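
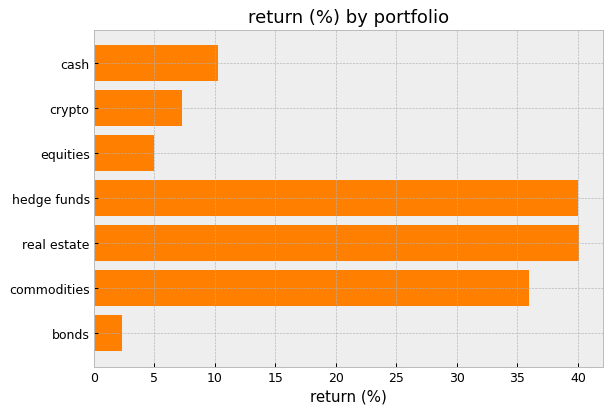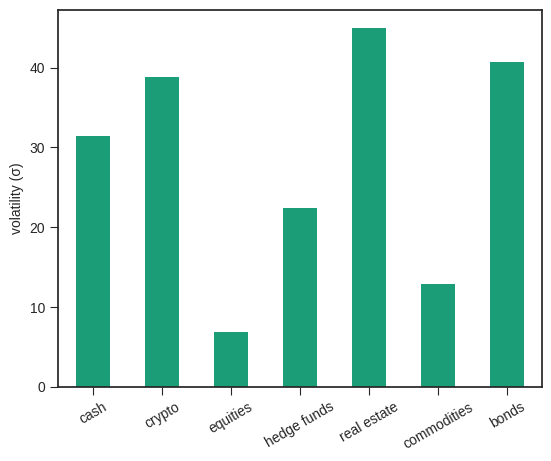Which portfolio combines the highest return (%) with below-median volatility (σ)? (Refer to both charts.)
Chart 2 median volatility (σ) ≈ 30; below-median portfolios: equities, hedge funds, commodities. Among those, hedge funds has the highest return (%) (≈ 40).

hedge funds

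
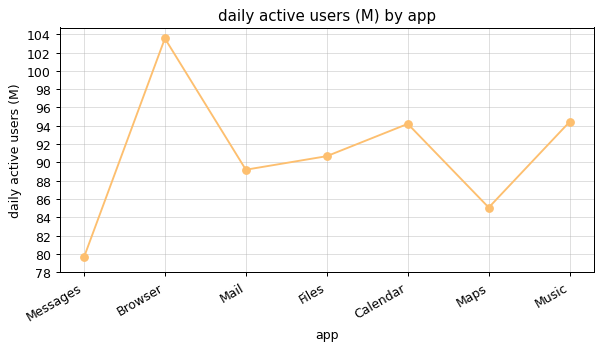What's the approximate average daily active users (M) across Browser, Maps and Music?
≈ 95

(104 + 86 + 94) / 3 ≈ 95.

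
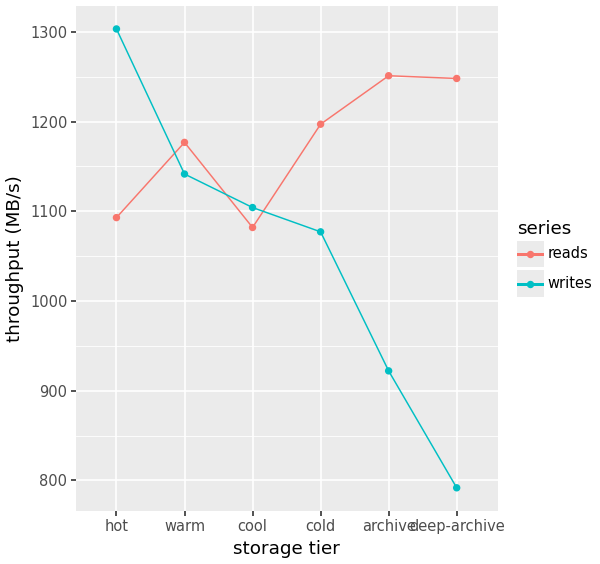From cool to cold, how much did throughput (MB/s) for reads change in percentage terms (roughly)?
≈ +9.1%

cool ≈ 1100, cold ≈ 1200; (1200 − 1100) / 1100 ≈ +9.1%.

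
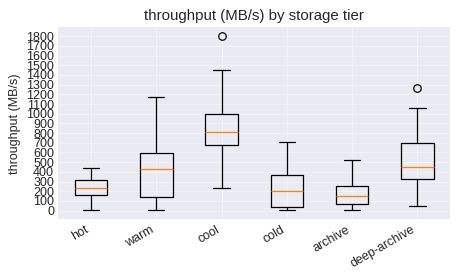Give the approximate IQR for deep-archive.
Q3 ≈ 700, Q1 ≈ 300; IQR ≈ 400.

≈ 400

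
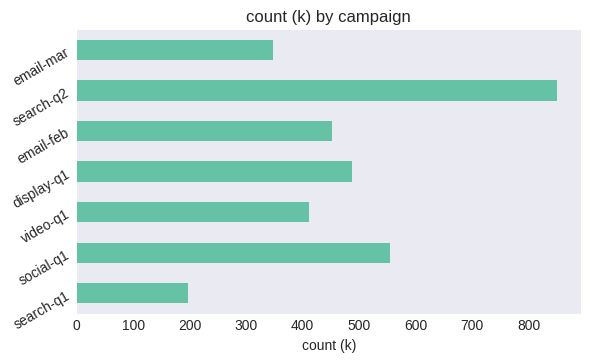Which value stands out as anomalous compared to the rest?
search-q2

search-q2 ≈ 800; the rest sit between ≈ 200 and ≈ 600.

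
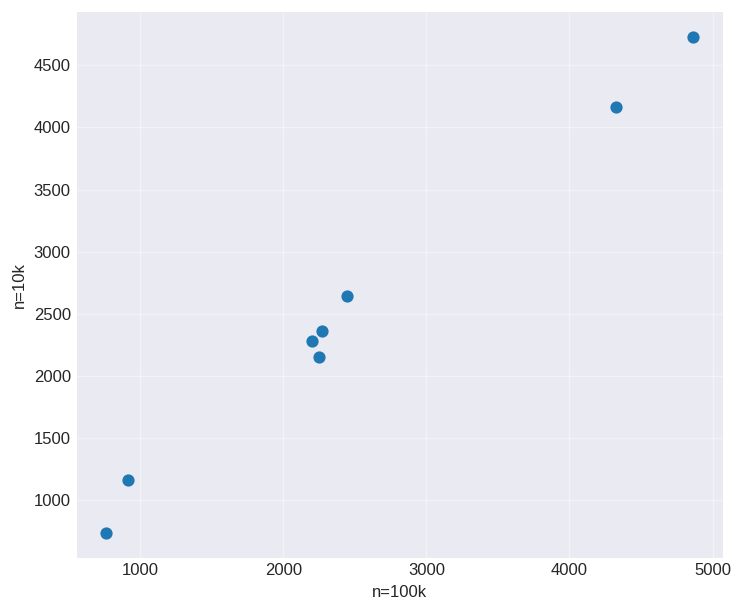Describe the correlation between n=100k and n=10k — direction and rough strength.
Points are positively correlated; strong (|r| ≈ 1.0).

positive, strong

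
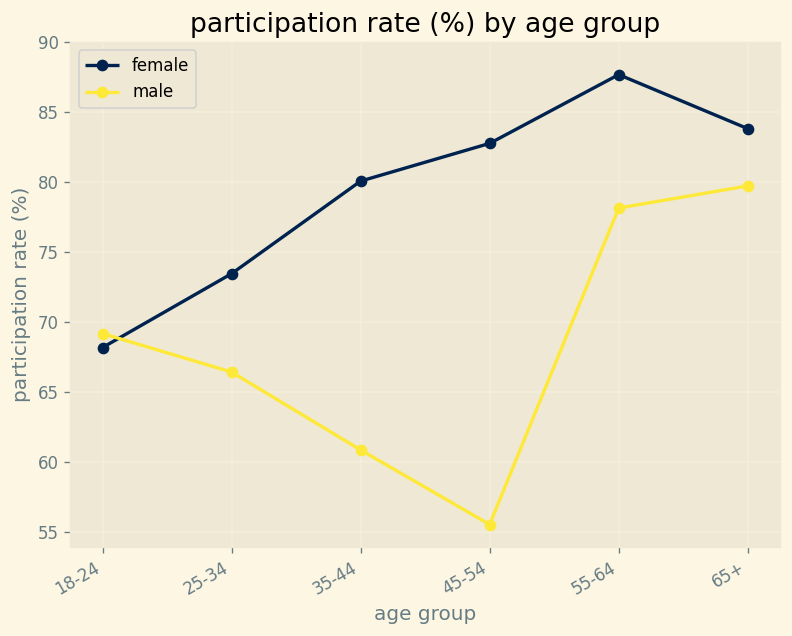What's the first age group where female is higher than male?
18-24: female ≈ 70 vs male ≈ 70 (not yet); 25-34: female ≈ 75 vs male ≈ 65 (first crossover).

25-34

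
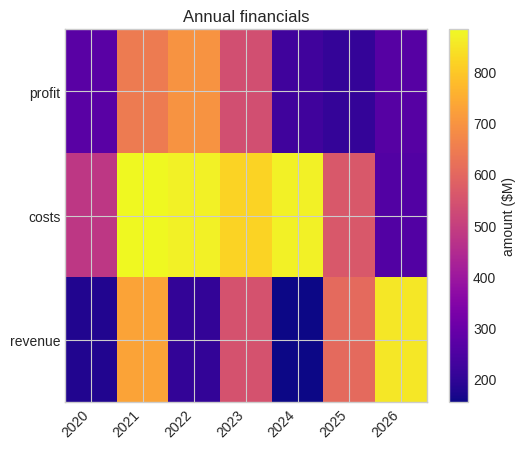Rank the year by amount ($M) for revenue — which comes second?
Top 3 for revenue: 2026 ≈ 900, 2021 ≈ 700, 2025 ≈ 600.

2021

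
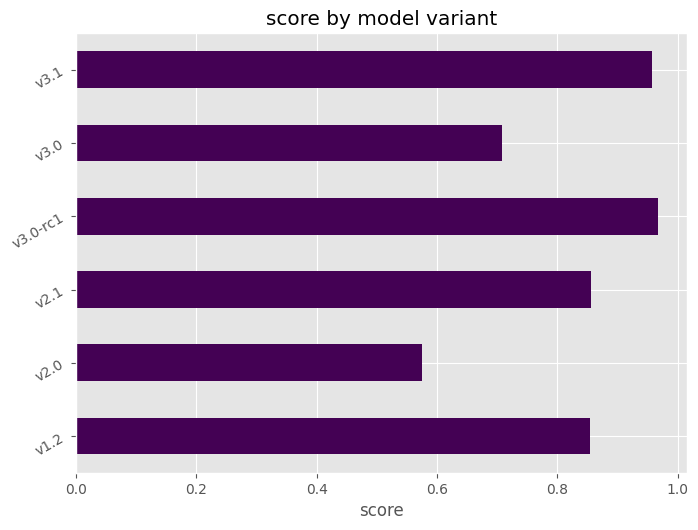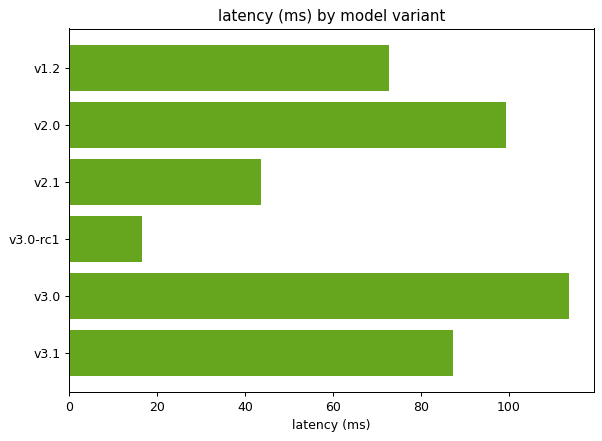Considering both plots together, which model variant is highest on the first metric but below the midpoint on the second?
Chart 2 median latency (ms) ≈ 80; below-median model variants: v1.2, v2.1, v3.0-rc1. Among those, v3.0-rc1 has the highest score (≈ 1).

v3.0-rc1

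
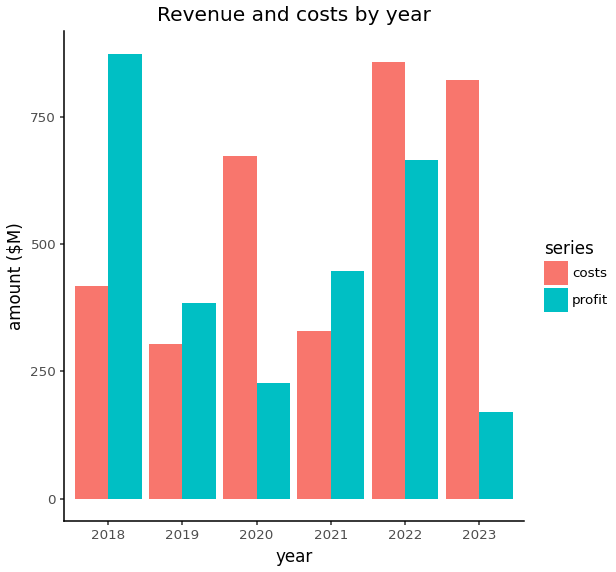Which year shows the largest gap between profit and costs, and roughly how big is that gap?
2023, ≈ 600 $M

2023: profit ≈ 200, costs ≈ 800 → gap ≈ 600. Next-largest (2018) is only ≈ 500.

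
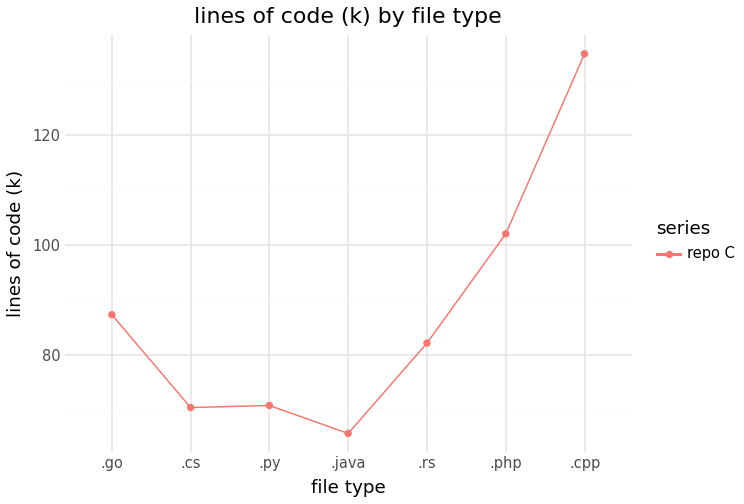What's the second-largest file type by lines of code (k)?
Top 3: .cpp ≈ 130, .php ≈ 100, .go ≈ 90.

.php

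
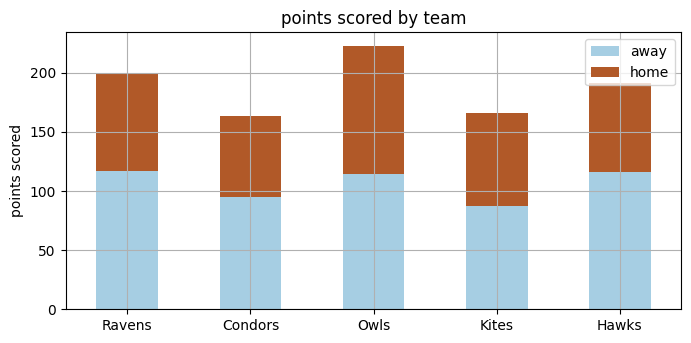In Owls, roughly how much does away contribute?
away top ≈ 120, bottom ≈ 0; segment ≈ 120.

≈ 120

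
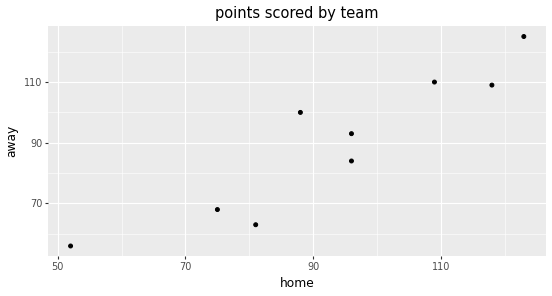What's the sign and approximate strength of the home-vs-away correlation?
Points are positively correlated; strong (|r| ≈ 0.9).

positive, strong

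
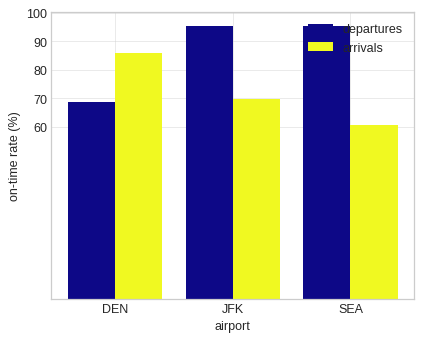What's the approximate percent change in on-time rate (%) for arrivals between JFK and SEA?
≈ -14.3%

JFK ≈ 70, SEA ≈ 60; (60 − 70) / 70 ≈ -14.3%.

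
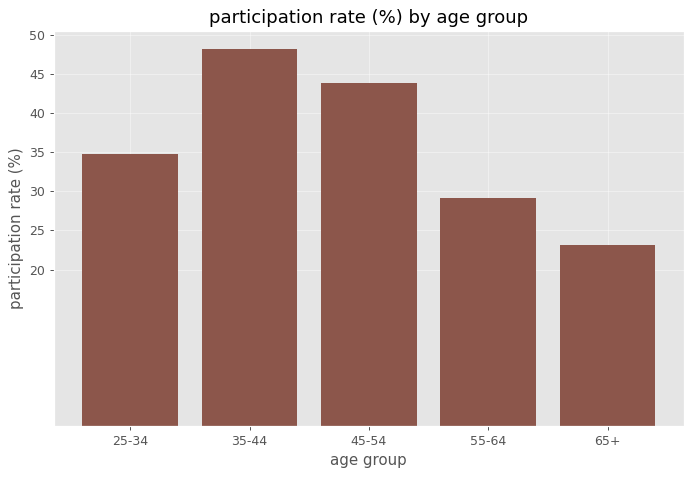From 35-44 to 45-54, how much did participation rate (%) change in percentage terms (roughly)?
35-44 ≈ 50, 45-54 ≈ 45; (45 − 50) / 50 ≈ -10%.

≈ -10%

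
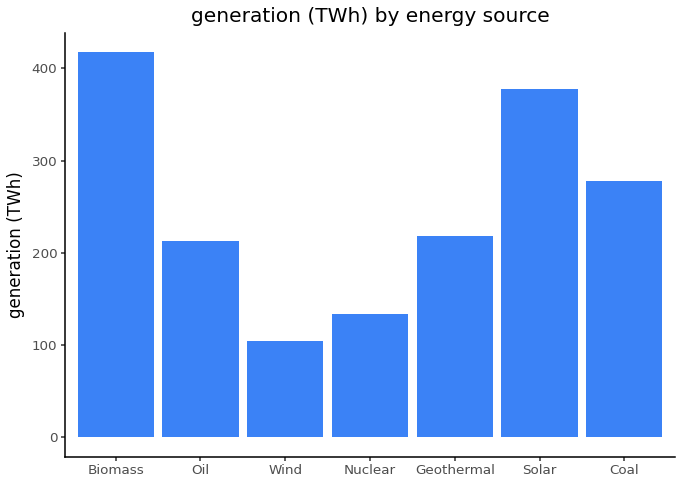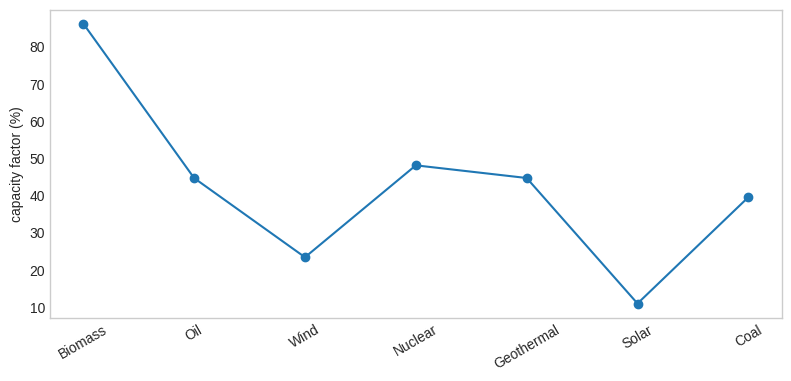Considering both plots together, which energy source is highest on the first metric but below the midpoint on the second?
Solar

Chart 2 median capacity factor (%) ≈ 40; below-median energy sources: Wind, Solar, Coal. Among those, Solar has the highest generation (TWh) (≈ 400).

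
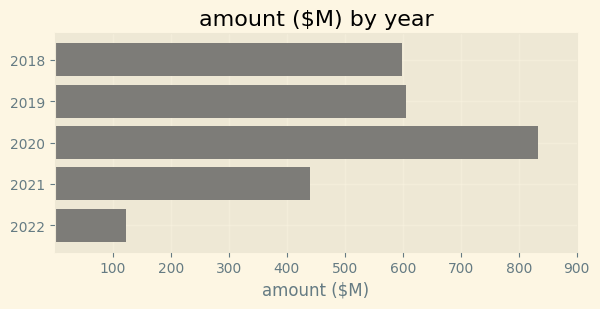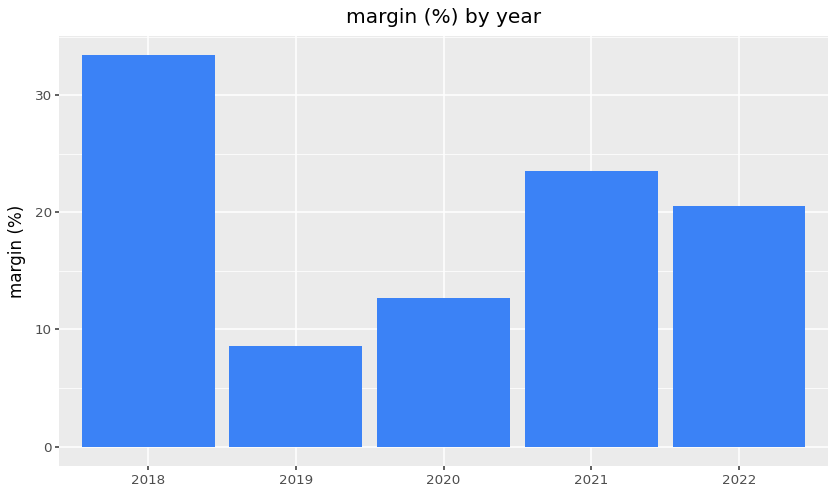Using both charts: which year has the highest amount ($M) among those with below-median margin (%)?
Chart 2 median margin (%) ≈ 20; below-median years: 2019, 2020. Among those, 2020 has the highest amount ($M) (≈ 800).

2020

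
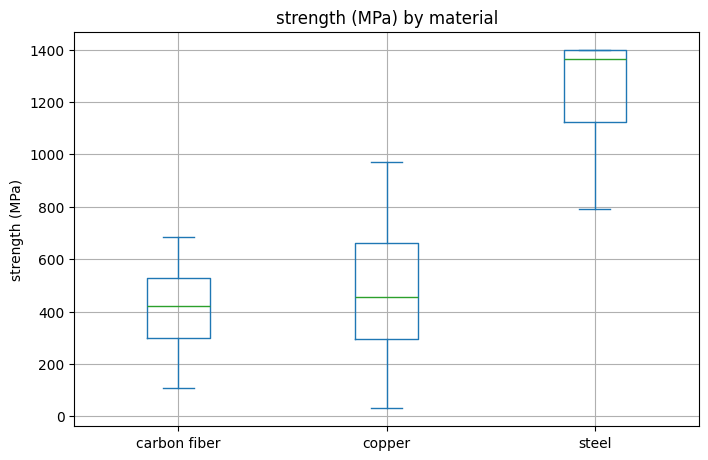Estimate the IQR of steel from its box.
≈ 300

Q3 ≈ 1400, Q1 ≈ 1100; IQR ≈ 300.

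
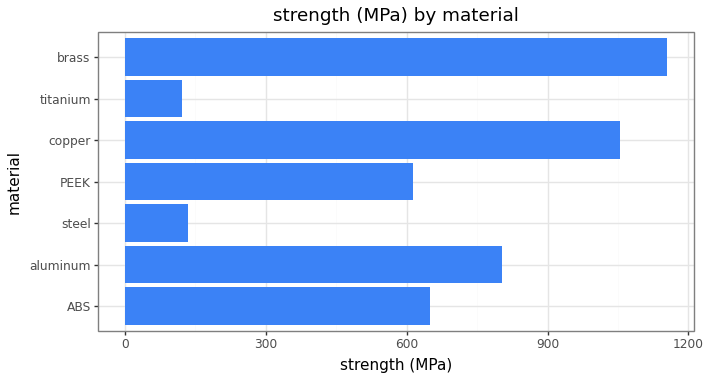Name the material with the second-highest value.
Top 3: brass ≈ 1200, copper ≈ 1100, aluminum ≈ 800.

copper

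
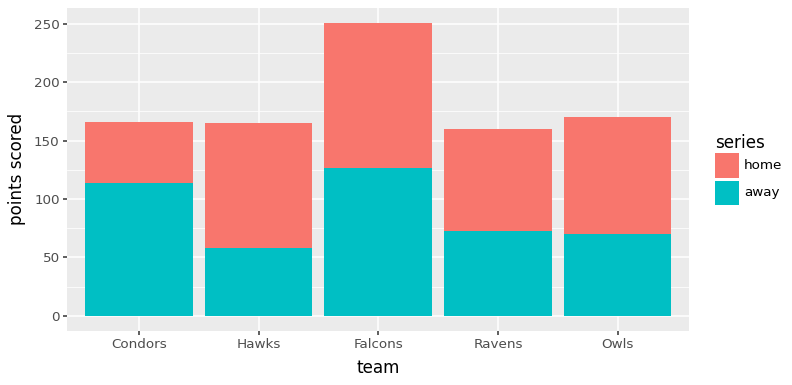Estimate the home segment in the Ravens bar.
home top ≈ 150, bottom ≈ 75; segment ≈ 75.

≈ 75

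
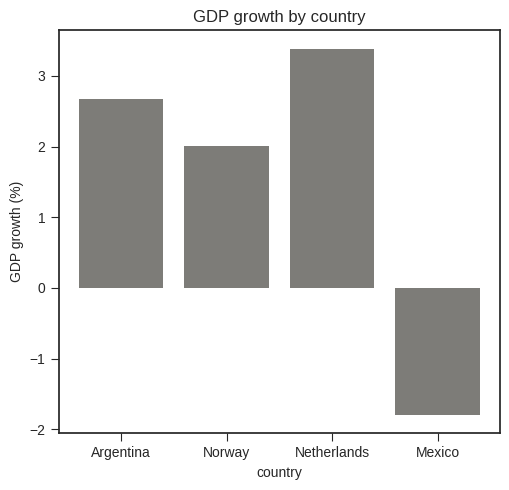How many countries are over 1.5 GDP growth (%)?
3

Above 1.5: Argentina, Norway, Netherlands.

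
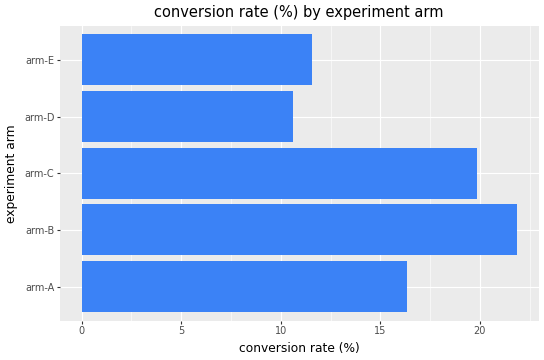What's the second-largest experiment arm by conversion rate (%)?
Top 3: arm-B ≈ 22, arm-C ≈ 20, arm-A ≈ 16.

arm-C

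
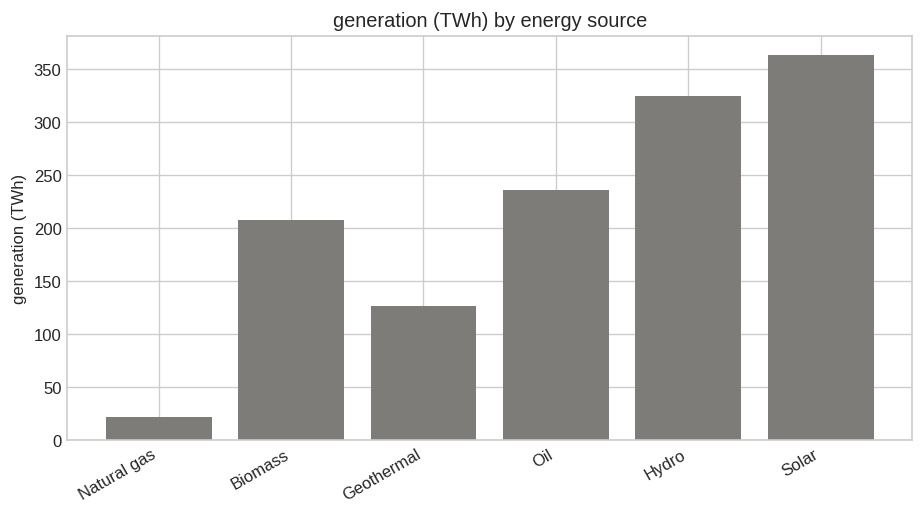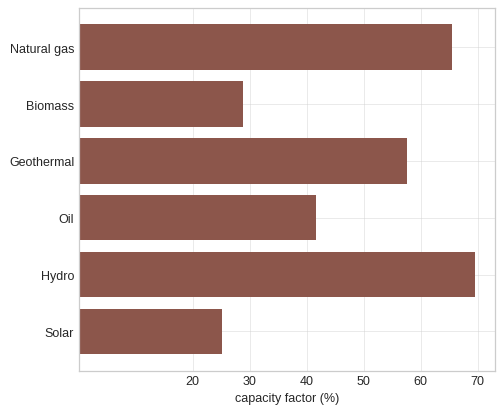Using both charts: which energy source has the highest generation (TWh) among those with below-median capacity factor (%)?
Solar

Chart 2 median capacity factor (%) ≈ 50; below-median energy sources: Biomass, Oil, Solar. Among those, Solar has the highest generation (TWh) (≈ 350).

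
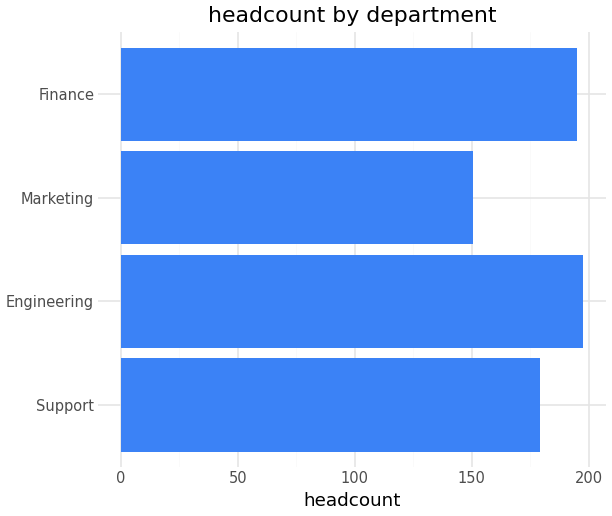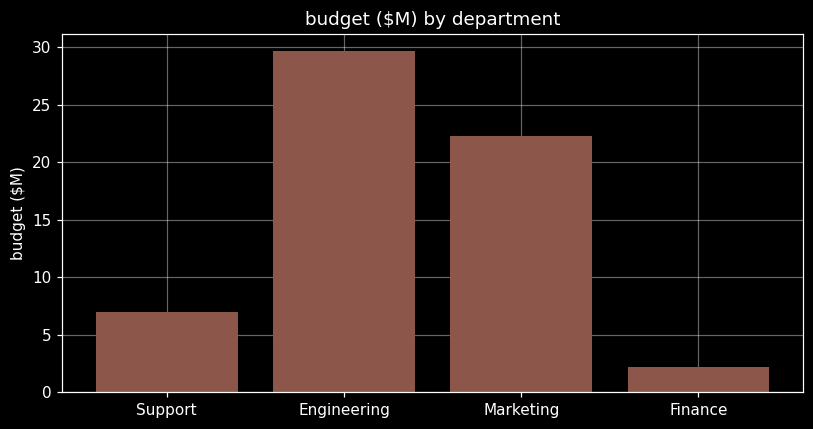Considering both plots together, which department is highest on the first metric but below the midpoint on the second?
Chart 2 median budget ($M) ≈ 15; below-median departments: Support, Finance. Among those, Finance has the highest headcount (≈ 200).

Finance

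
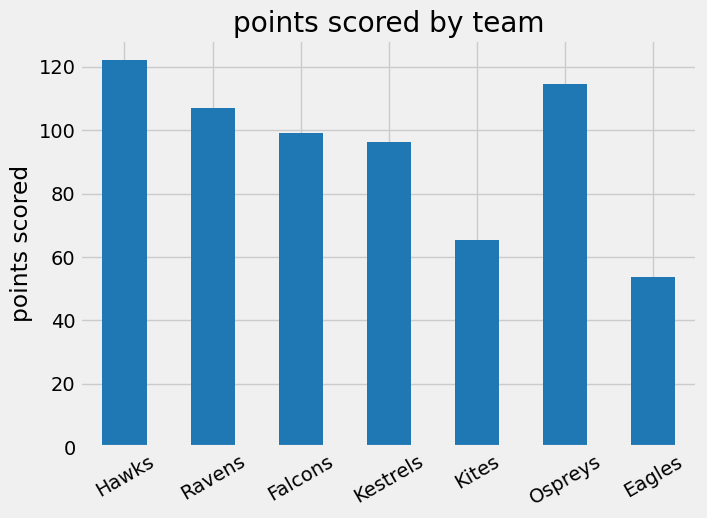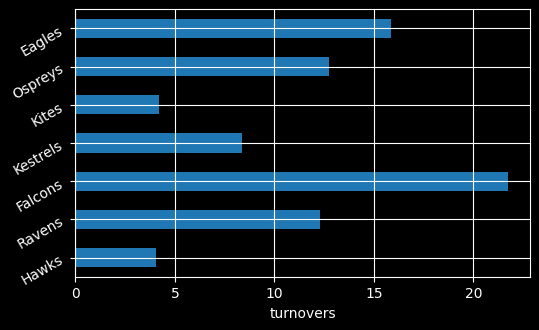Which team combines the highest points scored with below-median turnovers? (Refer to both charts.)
Hawks

Chart 2 median turnovers ≈ 12; below-median teams: Hawks, Kestrels, Kites. Among those, Hawks has the highest points scored (≈ 120).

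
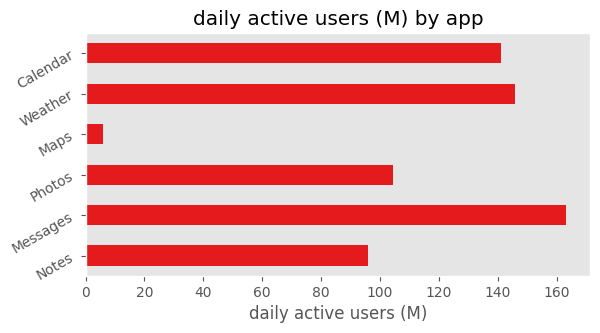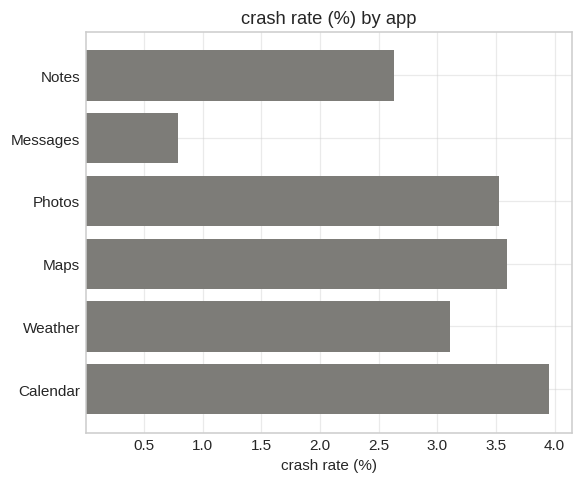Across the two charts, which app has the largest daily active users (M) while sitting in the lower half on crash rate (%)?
Messages

Chart 2 median crash rate (%) ≈ 3.5; below-median apps: Notes, Messages, Weather. Among those, Messages has the highest daily active users (M) (≈ 160).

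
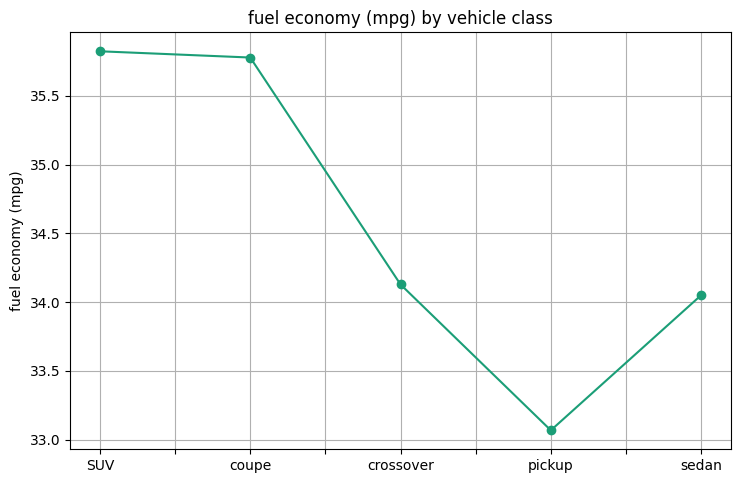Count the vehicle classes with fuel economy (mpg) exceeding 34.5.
2

Above 34.5: SUV, coupe.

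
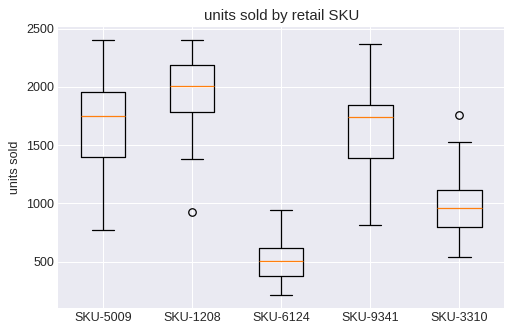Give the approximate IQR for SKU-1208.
≈ 400

Q3 ≈ 2200, Q1 ≈ 1800; IQR ≈ 400.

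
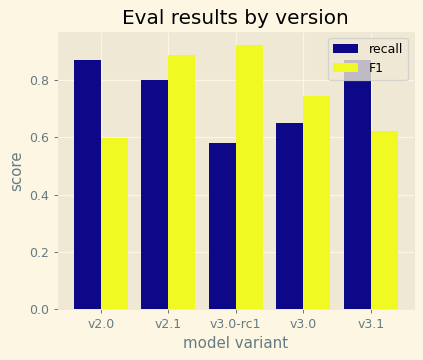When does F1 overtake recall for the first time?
v2.0: F1 ≈ 0.6 vs recall ≈ 0.9 (not yet); v2.1: F1 ≈ 0.9 vs recall ≈ 0.8 (first crossover).

v2.1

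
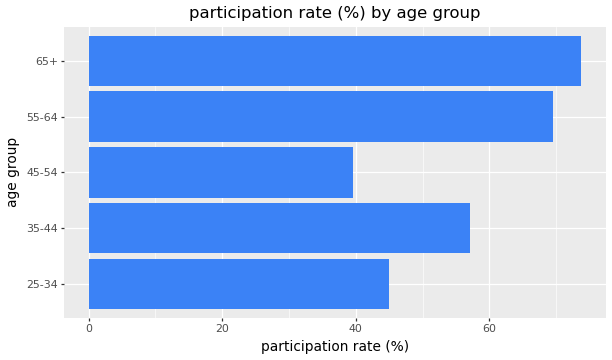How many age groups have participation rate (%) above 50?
Above 50: 35-44, 55-64, 65+.

3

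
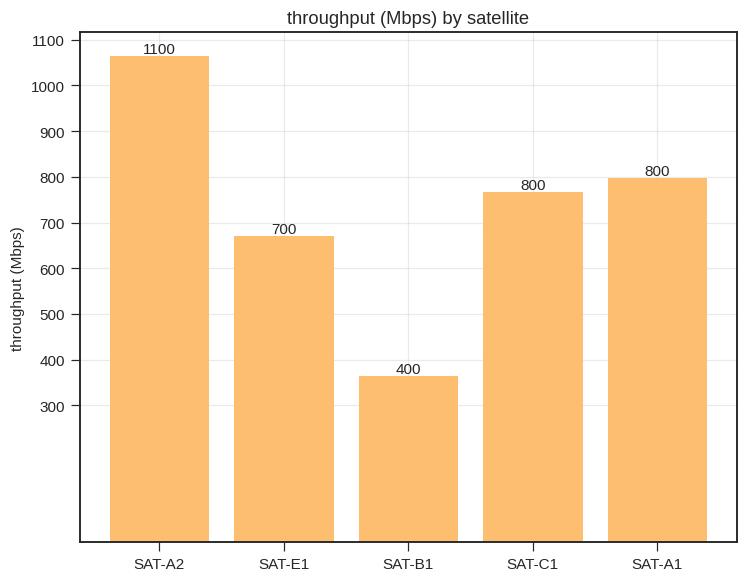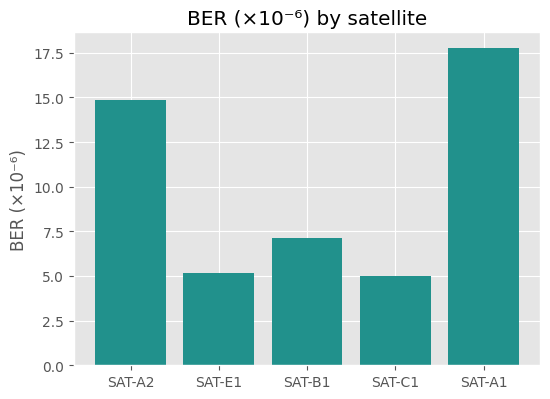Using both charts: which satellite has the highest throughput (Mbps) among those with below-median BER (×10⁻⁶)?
SAT-C1

Chart 2 median BER (×10⁻⁶) ≈ 8; below-median satellites: SAT-E1, SAT-C1. Among those, SAT-C1 has the highest throughput (Mbps) (≈ 800).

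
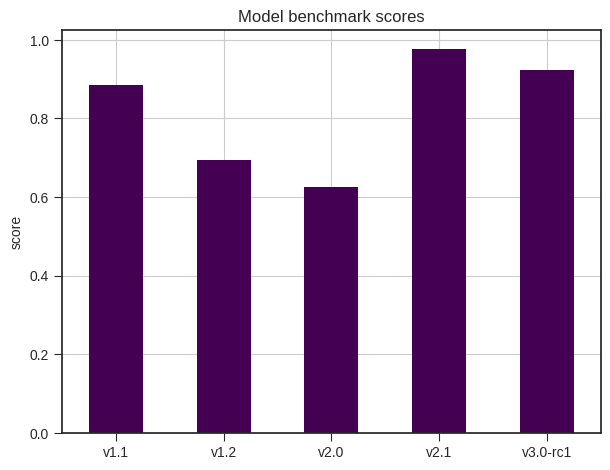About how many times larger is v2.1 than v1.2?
≈ 1.43×

v2.1 ≈ 1.0, v1.2 ≈ 0.7; 1.0/0.7 ≈ 1.43.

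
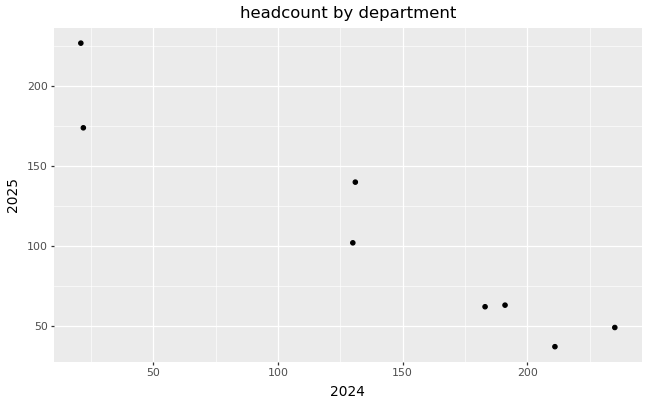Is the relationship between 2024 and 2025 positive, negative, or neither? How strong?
Points are negatively correlated; strong (|r| ≈ 1.0).

negative, strong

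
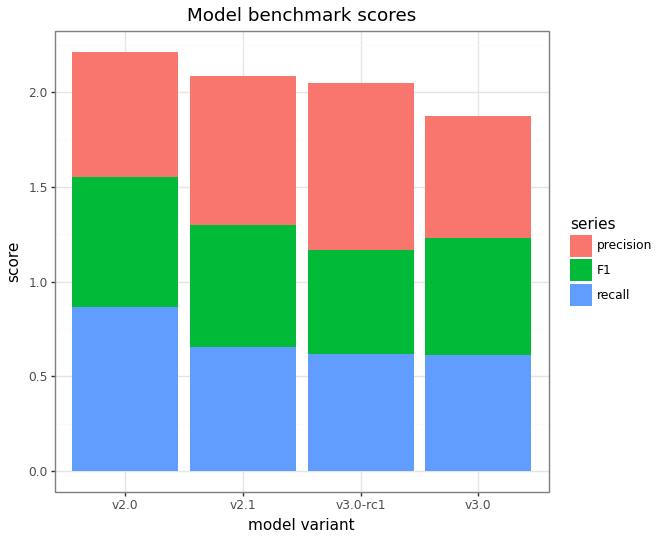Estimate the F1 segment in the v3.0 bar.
≈ 0.6

F1 top ≈ 1.2, bottom ≈ 0.6; segment ≈ 0.6.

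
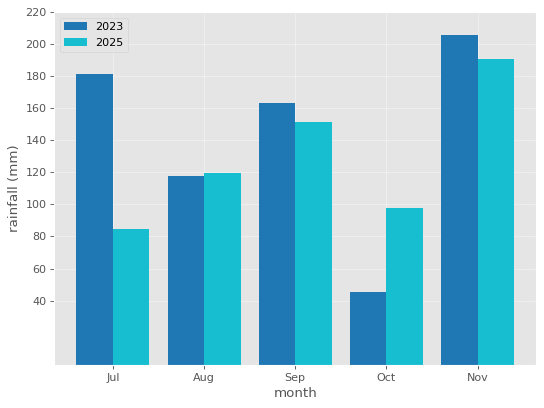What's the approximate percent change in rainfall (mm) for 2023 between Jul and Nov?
≈ +11.1%

Jul ≈ 180, Nov ≈ 200; (200 − 180) / 180 ≈ +11.1%.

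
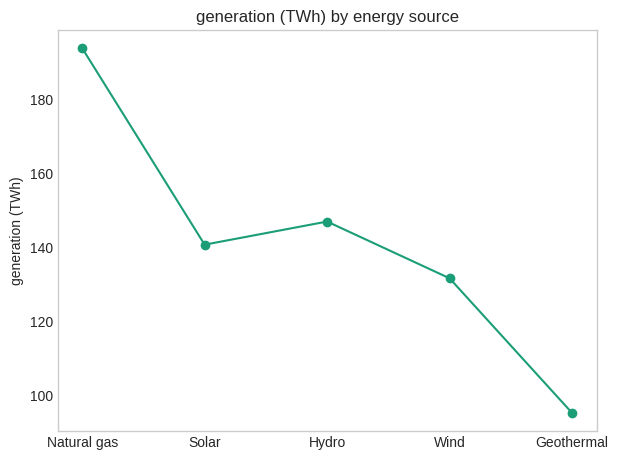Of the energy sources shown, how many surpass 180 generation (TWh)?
1

Above 180: Natural gas.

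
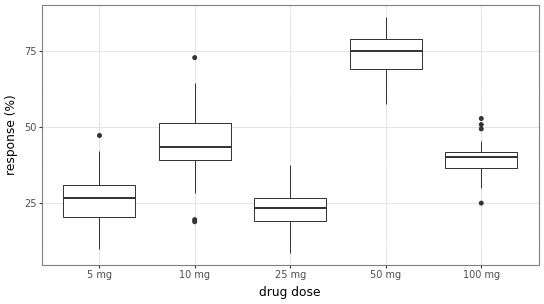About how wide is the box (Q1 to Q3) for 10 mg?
≈ 10

Q3 ≈ 50, Q1 ≈ 40; IQR ≈ 10.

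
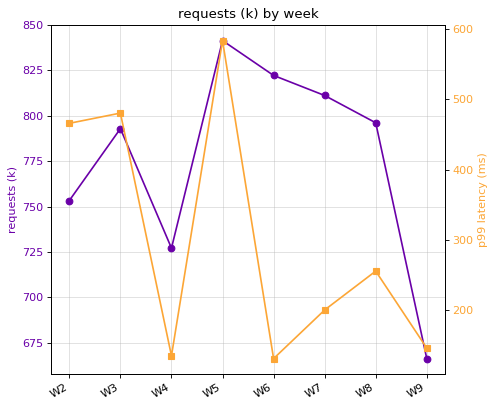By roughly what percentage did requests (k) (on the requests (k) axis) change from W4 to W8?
≈ +11.1%

W4 ≈ 720, W8 ≈ 800; (800 − 720) / 720 ≈ +11.1%.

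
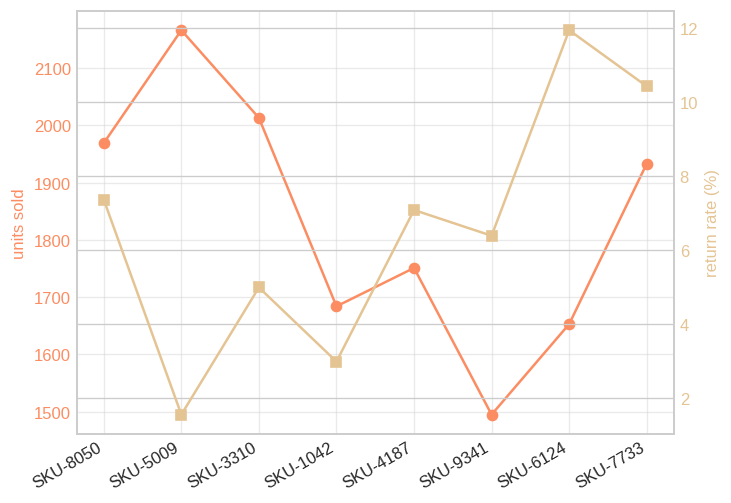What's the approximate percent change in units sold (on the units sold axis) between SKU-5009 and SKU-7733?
SKU-5009 ≈ 2200, SKU-7733 ≈ 1900; (1900 − 2200) / 2200 ≈ -13.6%.

≈ -13.6%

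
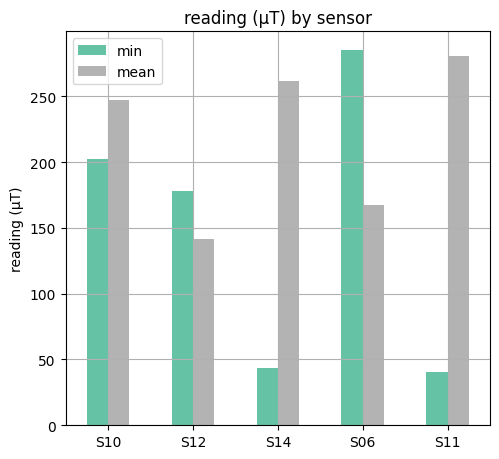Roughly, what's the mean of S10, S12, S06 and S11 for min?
(200 + 175 + 275 + 50) / 4 ≈ 175.

≈ 175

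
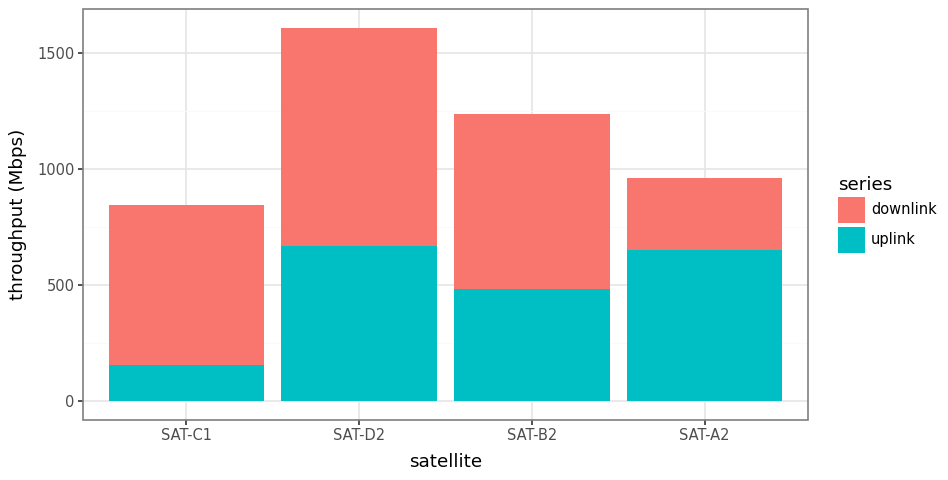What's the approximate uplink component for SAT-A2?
uplink top ≈ 600, bottom ≈ 0; segment ≈ 600.

≈ 600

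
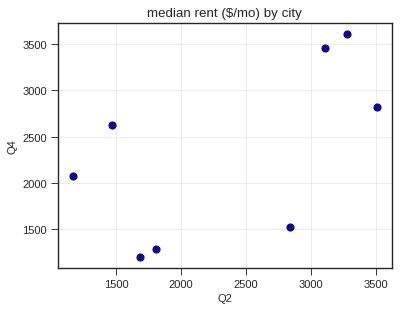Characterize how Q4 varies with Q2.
positive, moderate

Points are positively correlated; moderate (|r| ≈ 0.6).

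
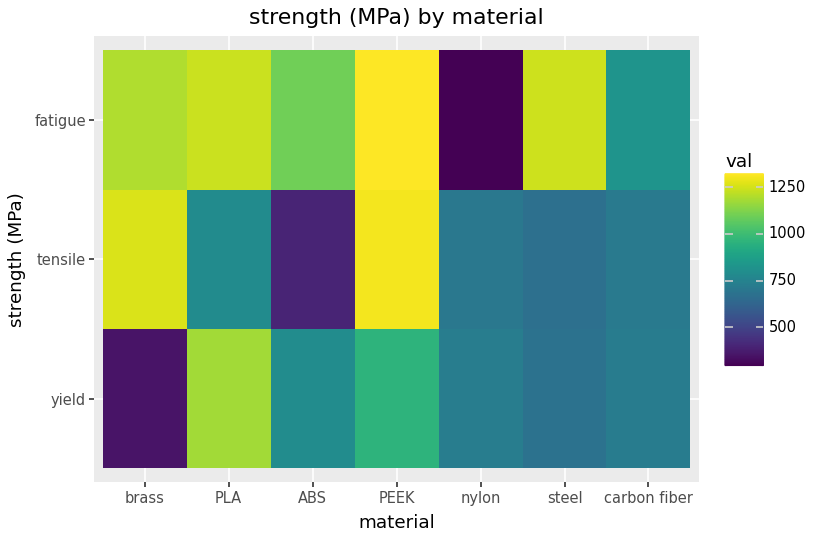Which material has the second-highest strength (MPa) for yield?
PEEK

Top 3 for yield: PLA ≈ 1200, PEEK ≈ 1000, ABS ≈ 800.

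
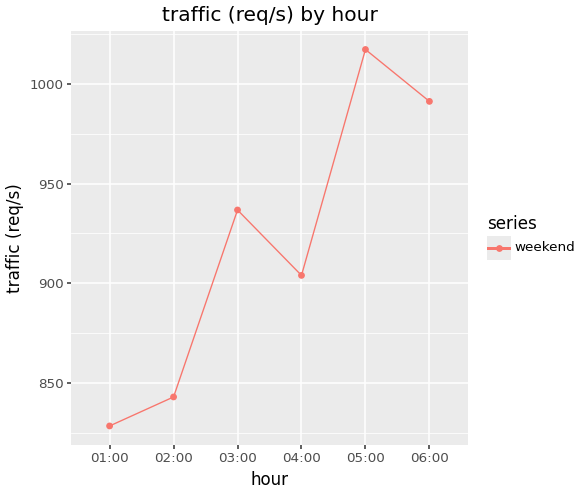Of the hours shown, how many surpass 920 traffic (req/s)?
Above 920: 03:00, 05:00, 06:00.

3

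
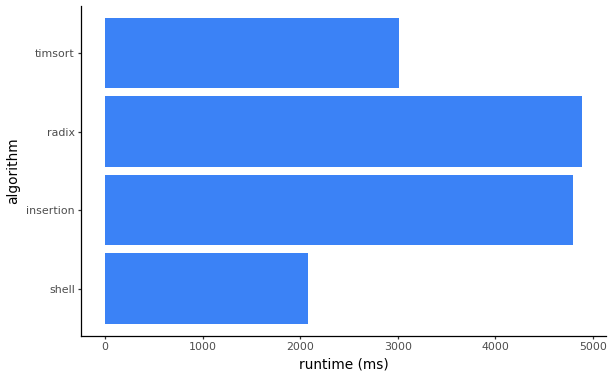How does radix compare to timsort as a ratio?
radix ≈ 5000, timsort ≈ 3000; 5000/3000 ≈ 1.67.

≈ 1.67×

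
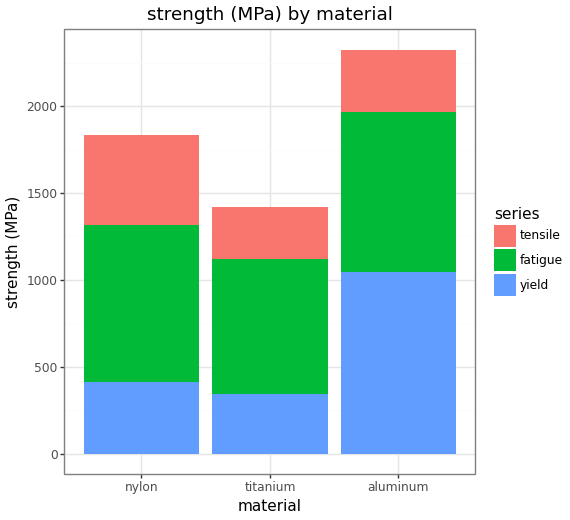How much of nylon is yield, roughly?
yield top ≈ 400, bottom ≈ 0; segment ≈ 400.

≈ 400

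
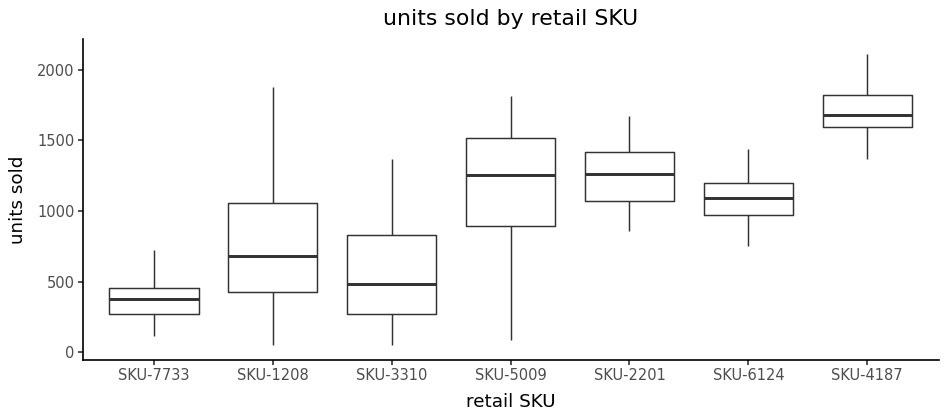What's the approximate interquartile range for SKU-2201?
Q3 ≈ 1400, Q1 ≈ 1000; IQR ≈ 400.

≈ 400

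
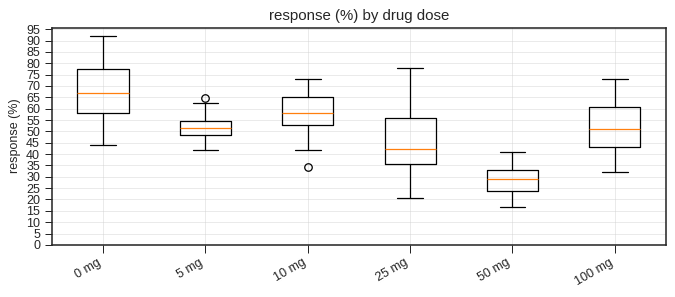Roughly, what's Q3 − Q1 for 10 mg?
Q3 ≈ 65, Q1 ≈ 55; IQR ≈ 10.

≈ 10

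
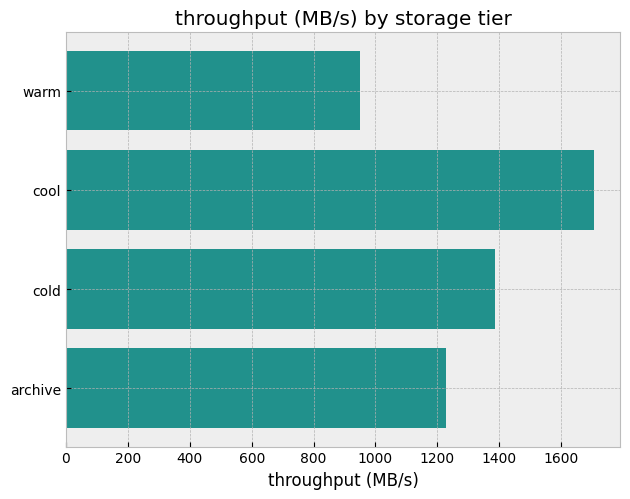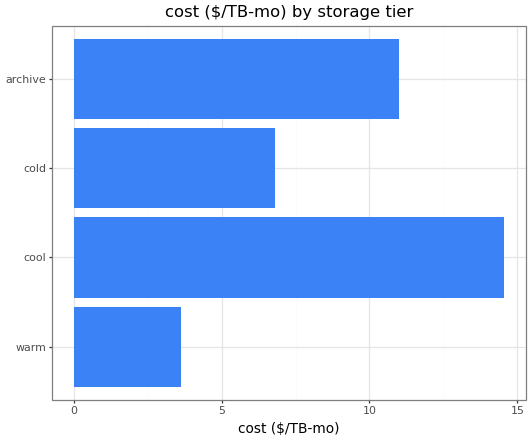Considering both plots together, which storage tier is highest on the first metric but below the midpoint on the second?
Chart 2 median cost ($/TB-mo) ≈ 8; below-median storage tiers: warm, cold. Among those, cold has the highest throughput (MB/s) (≈ 1400).

cold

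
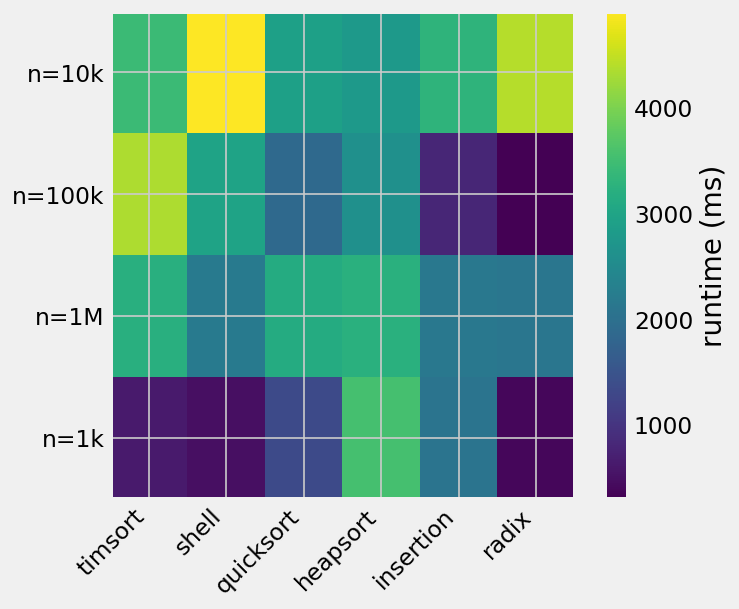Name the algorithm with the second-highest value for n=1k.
Top 3 for n=1k: heapsort ≈ 3500, insertion ≈ 2000, quicksort ≈ 1500.

insertion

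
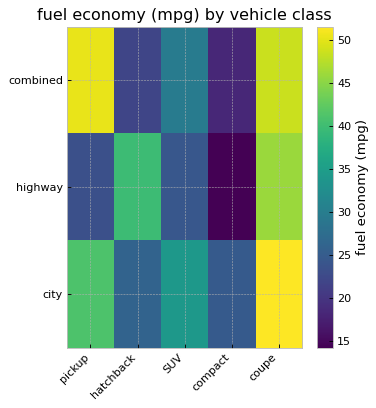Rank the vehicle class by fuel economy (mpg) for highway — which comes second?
hatchback

Top 3 for highway: coupe ≈ 45, hatchback ≈ 40, SUV ≈ 25.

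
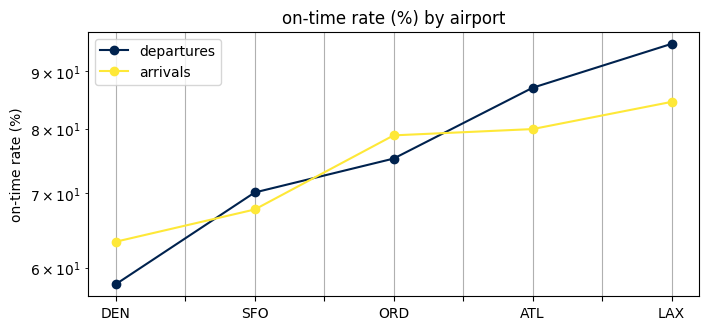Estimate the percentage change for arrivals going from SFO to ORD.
SFO ≈ 70, ORD ≈ 80; (80 − 70) / 70 ≈ +14.3%.

≈ +14.3%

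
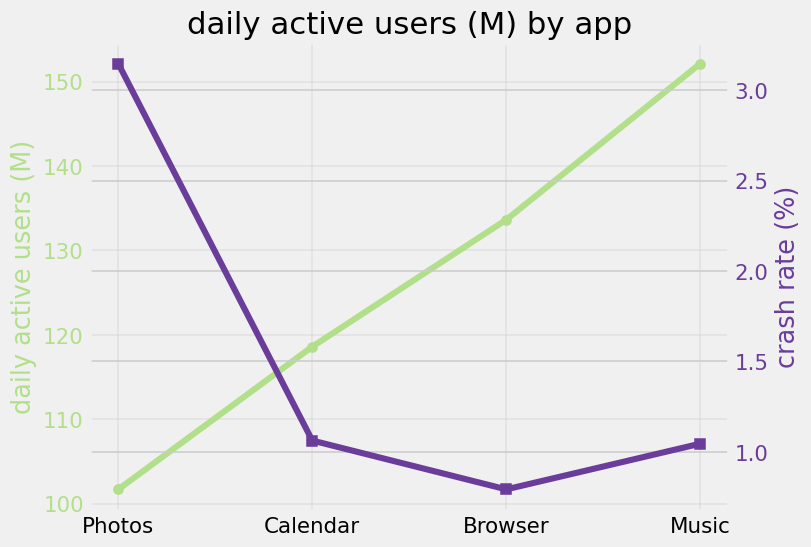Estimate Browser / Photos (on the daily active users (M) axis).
Browser ≈ 135, Photos ≈ 100; 135/100 ≈ 1.35.

≈ 1.35×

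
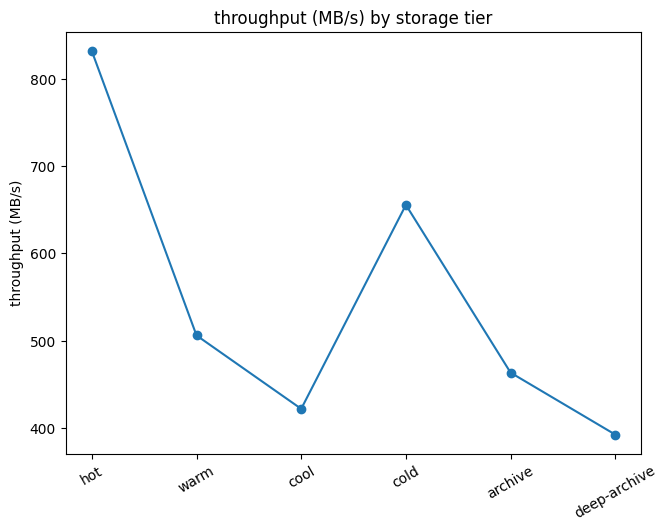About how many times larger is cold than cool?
≈ 1.62×

cold ≈ 650, cool ≈ 400; 650/400 ≈ 1.62.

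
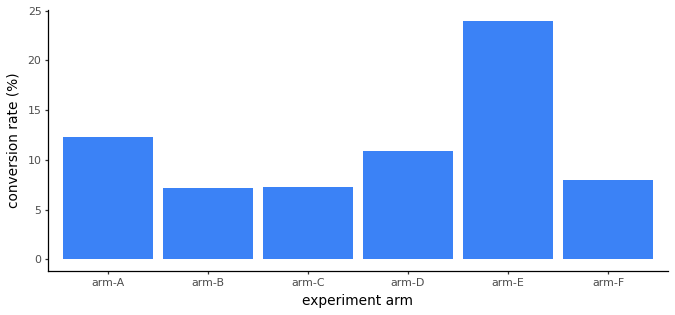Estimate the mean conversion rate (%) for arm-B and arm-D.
(8 + 10) / 2 ≈ 9.

≈ 9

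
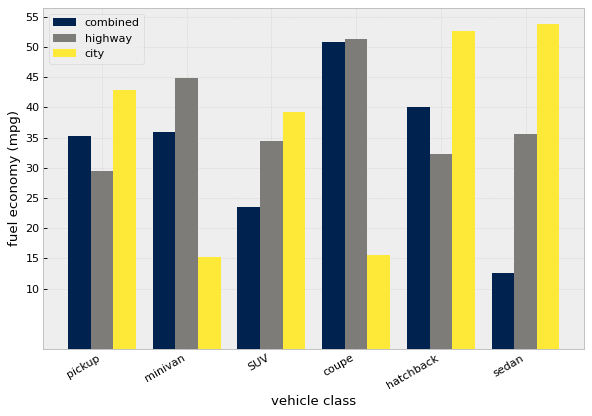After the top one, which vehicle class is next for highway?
minivan

Top 3 for highway: coupe ≈ 50, minivan ≈ 45, sedan ≈ 35.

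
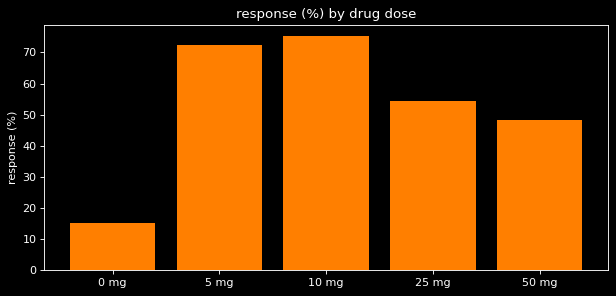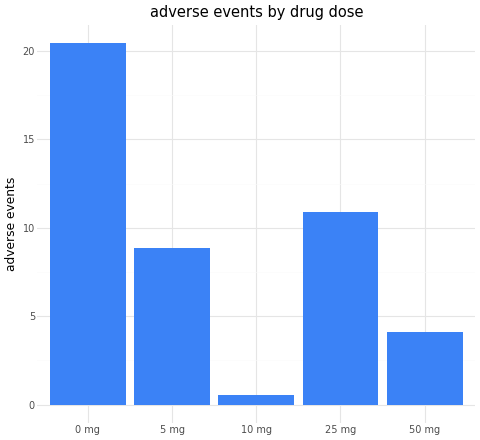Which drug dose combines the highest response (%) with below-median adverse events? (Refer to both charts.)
Chart 2 median adverse events ≈ 8; below-median drug doses: 10 mg, 50 mg. Among those, 10 mg has the highest response (%) (≈ 80).

10 mg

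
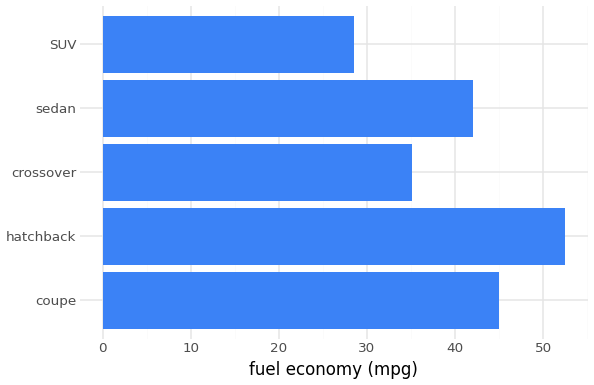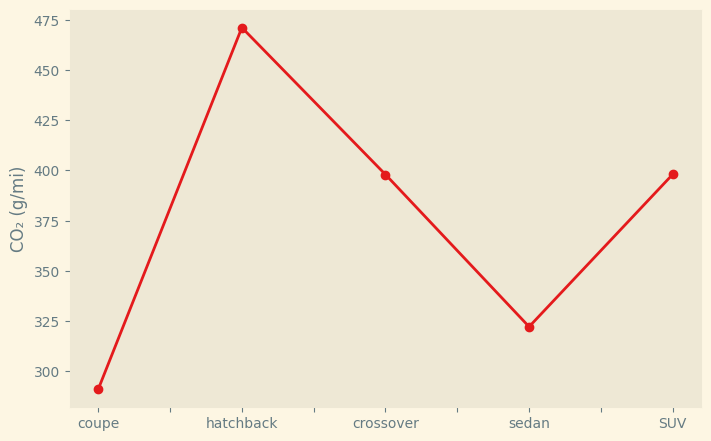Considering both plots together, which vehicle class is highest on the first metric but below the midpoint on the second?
coupe

Chart 2 median CO₂ (g/mi) ≈ 400; below-median vehicle classes: coupe, sedan. Among those, coupe has the highest fuel economy (mpg) (≈ 45).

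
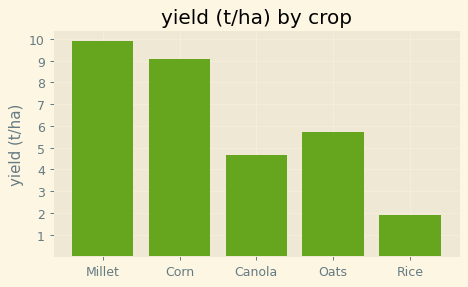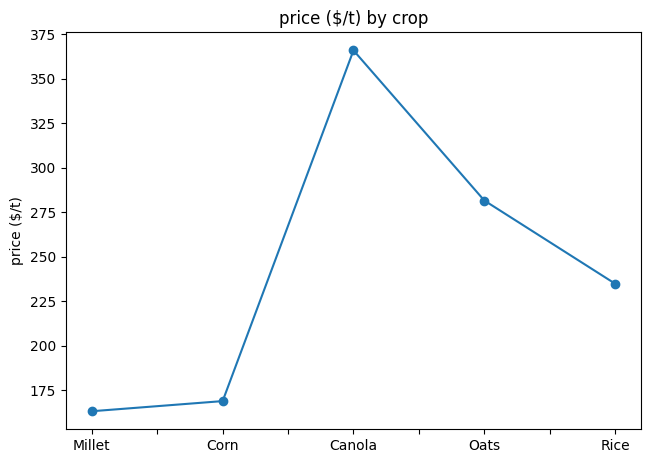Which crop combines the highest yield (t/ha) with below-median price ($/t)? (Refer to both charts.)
Millet

Chart 2 median price ($/t) ≈ 250; below-median crops: Millet, Corn. Among those, Millet has the highest yield (t/ha) (≈ 10).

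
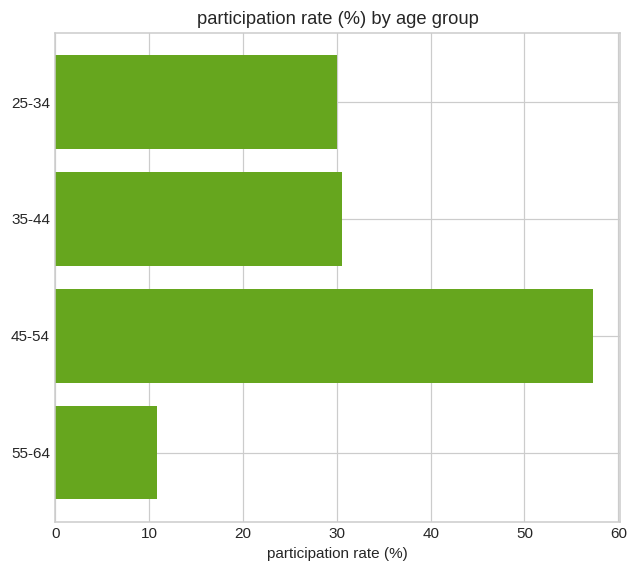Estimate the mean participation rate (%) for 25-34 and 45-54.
≈ 42

(30 + 55) / 2 ≈ 42.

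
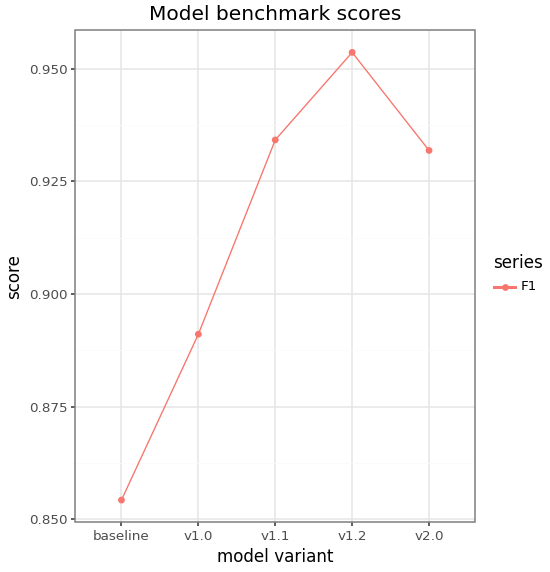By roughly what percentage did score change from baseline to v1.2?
≈ +11.8%

baseline ≈ 0.85, v1.2 ≈ 0.95; (0.95 − 0.85) / 0.85 ≈ +11.8%.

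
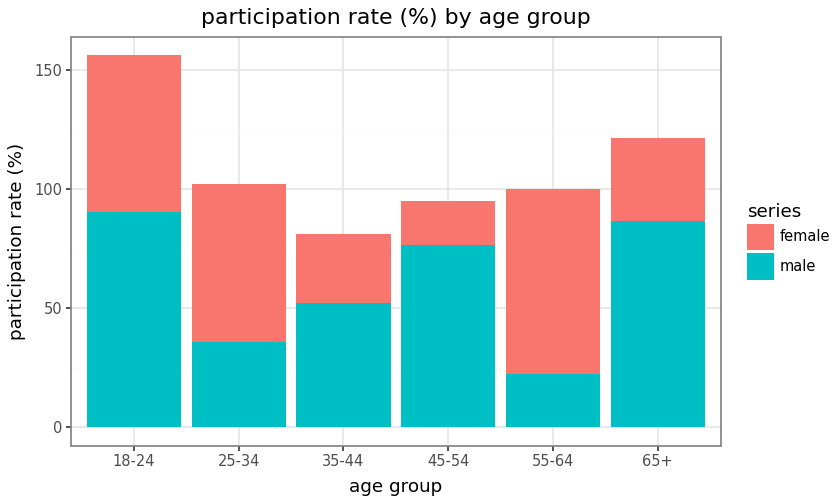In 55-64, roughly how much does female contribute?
≈ 80

female top ≈ 100, bottom ≈ 20; segment ≈ 80.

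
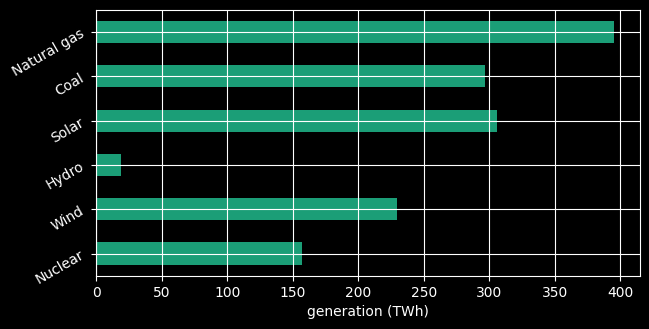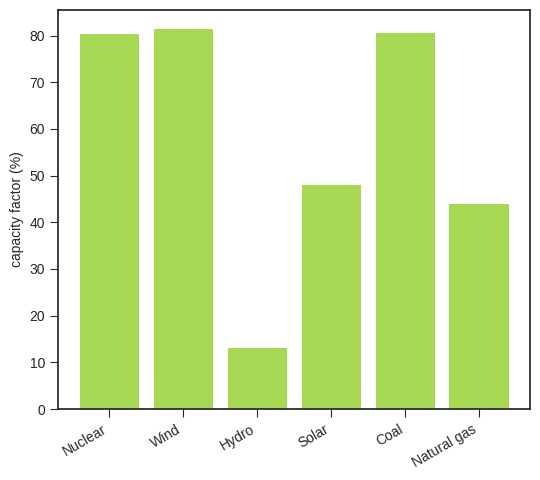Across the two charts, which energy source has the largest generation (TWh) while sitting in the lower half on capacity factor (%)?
Natural gas

Chart 2 median capacity factor (%) ≈ 60; below-median energy sources: Hydro, Solar, Natural gas. Among those, Natural gas has the highest generation (TWh) (≈ 400).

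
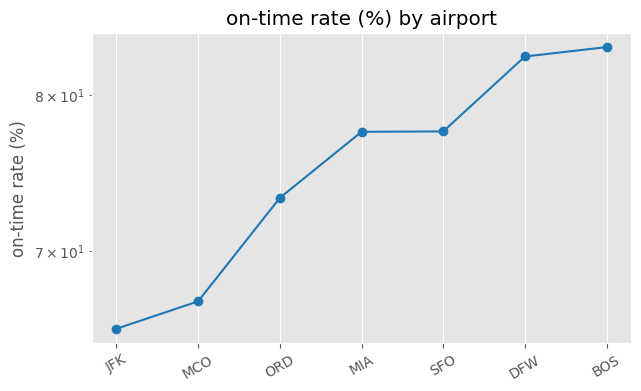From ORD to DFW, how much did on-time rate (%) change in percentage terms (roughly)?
ORD ≈ 74, DFW ≈ 82; (82 − 74) / 74 ≈ +10.8%.

≈ +10.8%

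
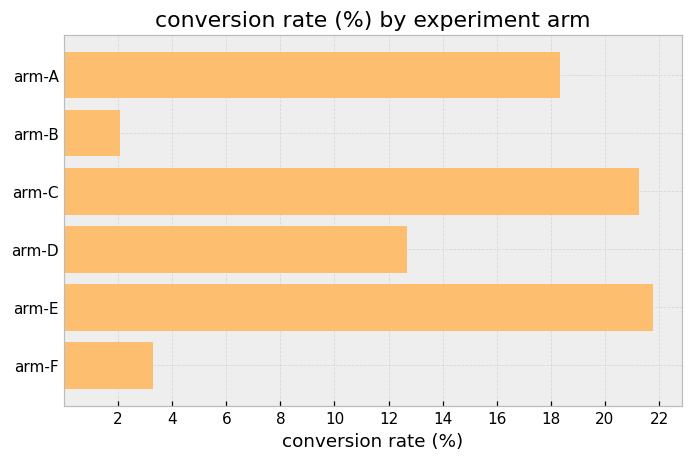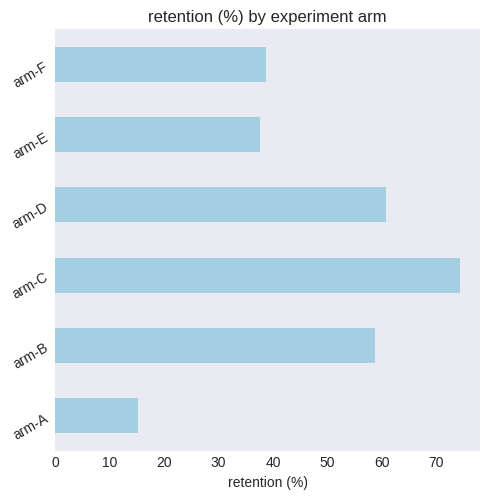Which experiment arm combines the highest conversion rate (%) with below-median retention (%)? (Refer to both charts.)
arm-E

Chart 2 median retention (%) ≈ 50; below-median experiment arms: arm-A, arm-E, arm-F. Among those, arm-E has the highest conversion rate (%) (≈ 22).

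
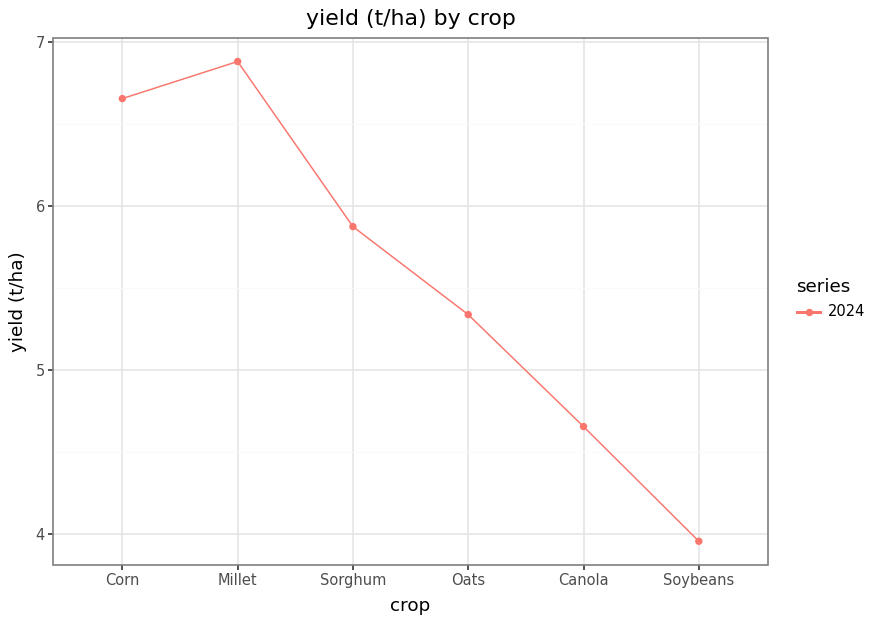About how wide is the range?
Max Millet ≈ 7.0, min Soybeans ≈ 4.0; range ≈ 3.0.

≈ 3.0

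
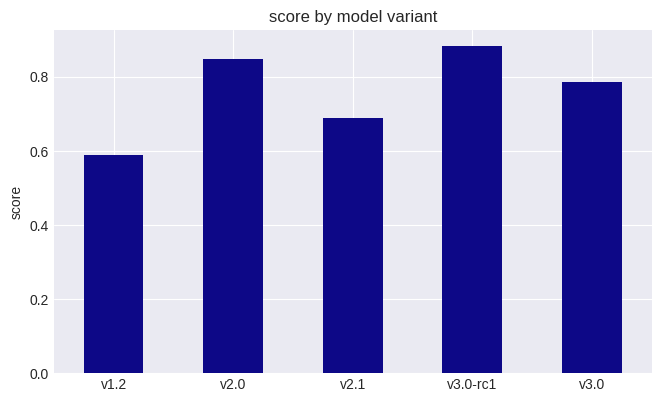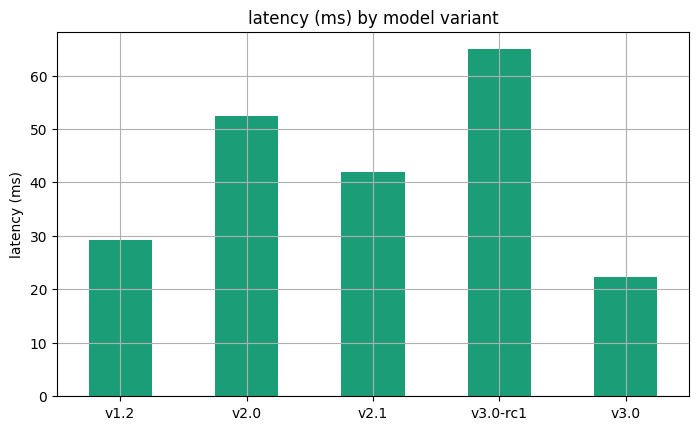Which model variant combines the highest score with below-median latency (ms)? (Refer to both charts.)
v3.0

Chart 2 median latency (ms) ≈ 40; below-median model variants: v1.2, v3.0. Among those, v3.0 has the highest score (≈ 0.8).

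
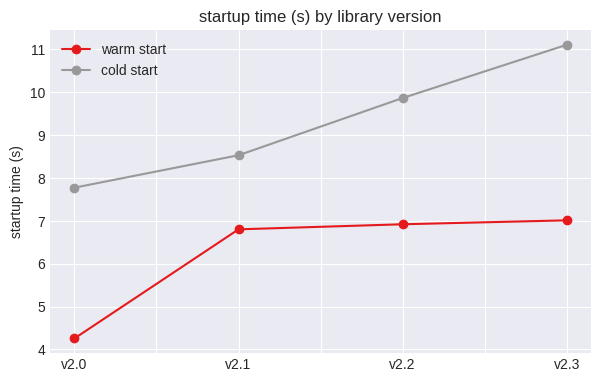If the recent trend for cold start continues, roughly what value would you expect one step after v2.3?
Last three: 9, 10, 11 → slope ≈ 1/step → next ≈ 12.

≈ 12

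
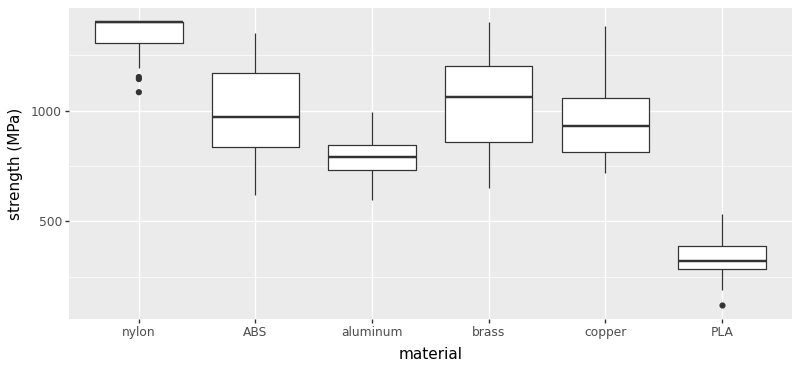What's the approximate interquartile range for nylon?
Q3 ≈ 1400, Q1 ≈ 1300; IQR ≈ 100.

≈ 100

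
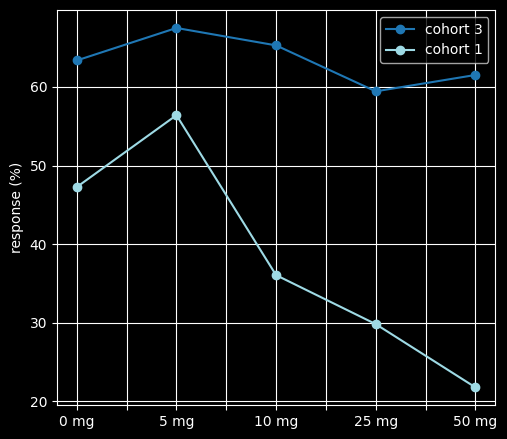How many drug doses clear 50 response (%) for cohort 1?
1

Above 50: 5 mg.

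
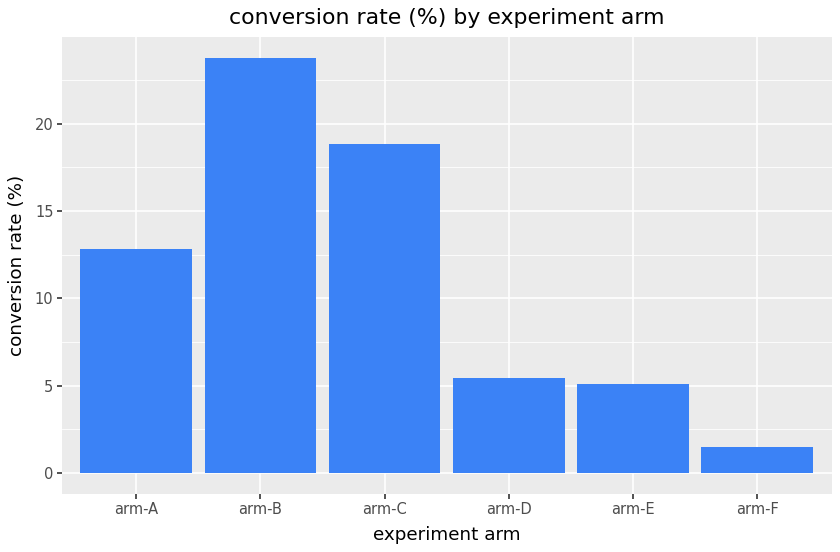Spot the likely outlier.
arm-B ≈ 24; the rest sit between ≈ 2 and ≈ 18.

arm-B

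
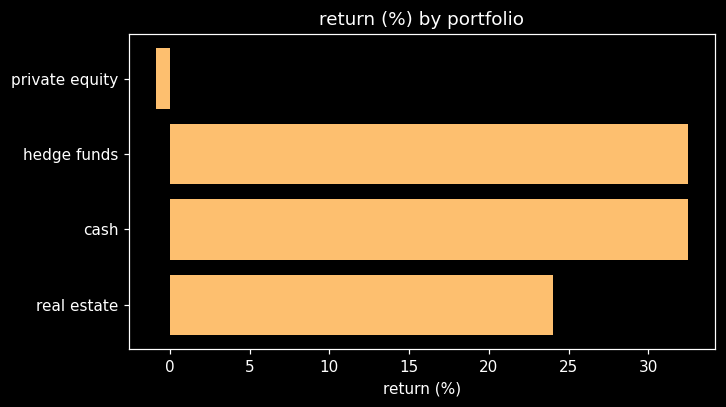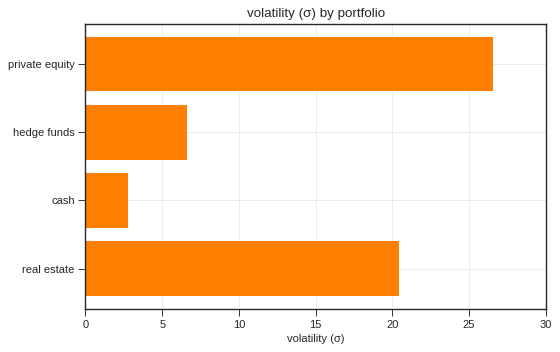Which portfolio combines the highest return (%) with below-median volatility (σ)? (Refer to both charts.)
hedge funds

Chart 2 median volatility (σ) ≈ 15; below-median portfolios: hedge funds, cash. Among those, hedge funds has the highest return (%) (≈ 35).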